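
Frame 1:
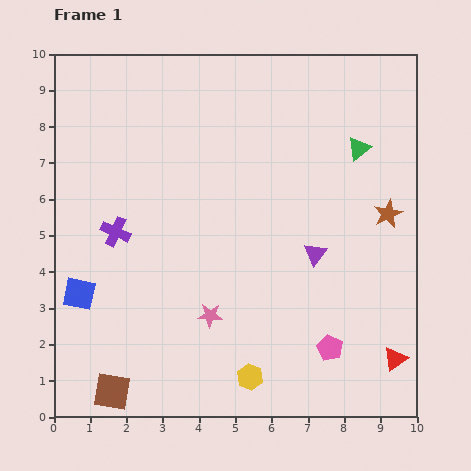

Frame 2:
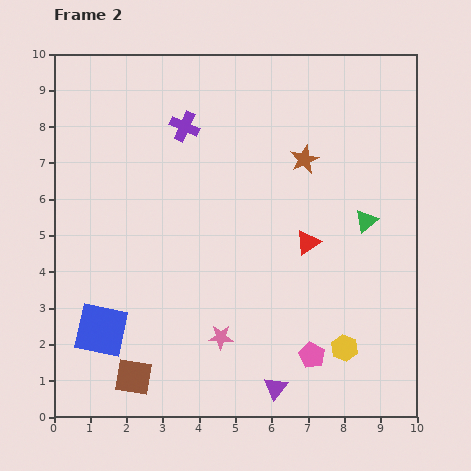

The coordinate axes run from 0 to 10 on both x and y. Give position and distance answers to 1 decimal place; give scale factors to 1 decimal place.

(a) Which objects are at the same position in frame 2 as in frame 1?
none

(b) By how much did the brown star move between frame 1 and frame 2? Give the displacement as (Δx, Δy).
(-2.3, 1.5)

The brown star was at (9.2, 5.6) in frame 1 and (6.9, 7.1) in frame 2.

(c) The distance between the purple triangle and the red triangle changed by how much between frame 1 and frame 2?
+0.5

Distance in frame 1: 3.6. Distance in frame 2: 4.1.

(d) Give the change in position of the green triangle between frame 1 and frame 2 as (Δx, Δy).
(0.2, -2.0)

The green triangle was at (8.4, 7.4) in frame 1 and (8.6, 5.4) in frame 2.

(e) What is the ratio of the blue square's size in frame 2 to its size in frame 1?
1.6×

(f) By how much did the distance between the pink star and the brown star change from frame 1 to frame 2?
-0.2

Distance in frame 1: 5.6. Distance in frame 2: 5.4.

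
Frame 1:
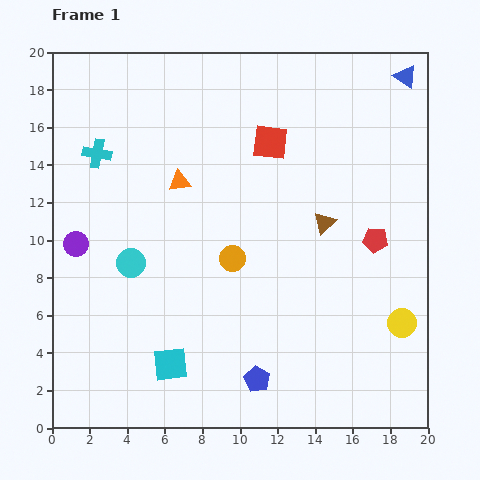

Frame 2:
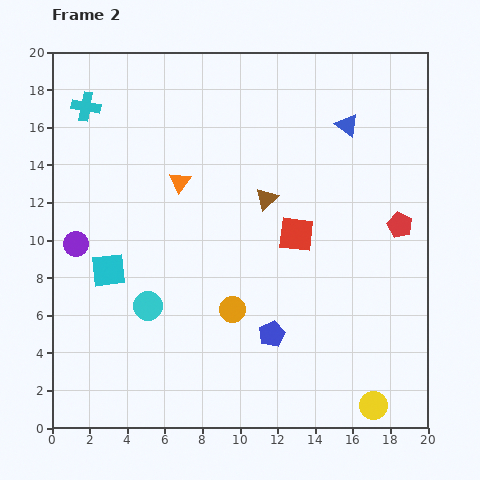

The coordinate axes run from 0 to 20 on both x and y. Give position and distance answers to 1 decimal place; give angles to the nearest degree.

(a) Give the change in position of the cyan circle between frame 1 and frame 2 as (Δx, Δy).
(0.9, -2.3)

The cyan circle was at (4.2, 8.8) in frame 1 and (5.1, 6.5) in frame 2.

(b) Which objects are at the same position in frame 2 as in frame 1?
the orange triangle, the purple circle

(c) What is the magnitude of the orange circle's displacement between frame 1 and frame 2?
2.7

The orange circle moved from (9.6, 9.0) to (9.6, 6.3), a distance of √(0.0² + 2.7²) ≈ 2.7.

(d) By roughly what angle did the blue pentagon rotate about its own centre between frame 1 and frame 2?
18° clockwise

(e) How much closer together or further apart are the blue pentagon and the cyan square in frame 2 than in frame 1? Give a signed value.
+4.6

Distance in frame 1: 4.7. Distance in frame 2: 9.3.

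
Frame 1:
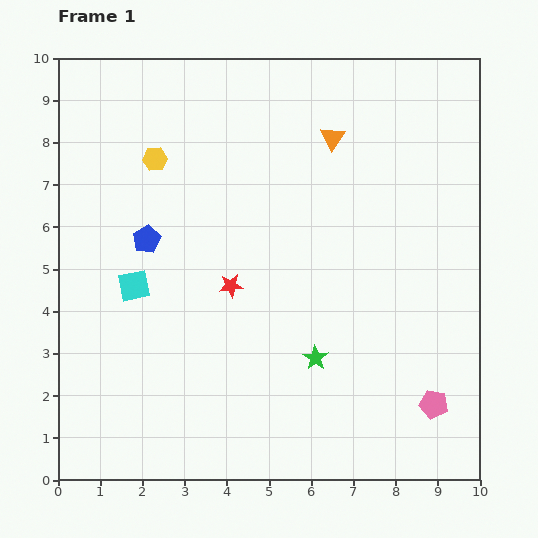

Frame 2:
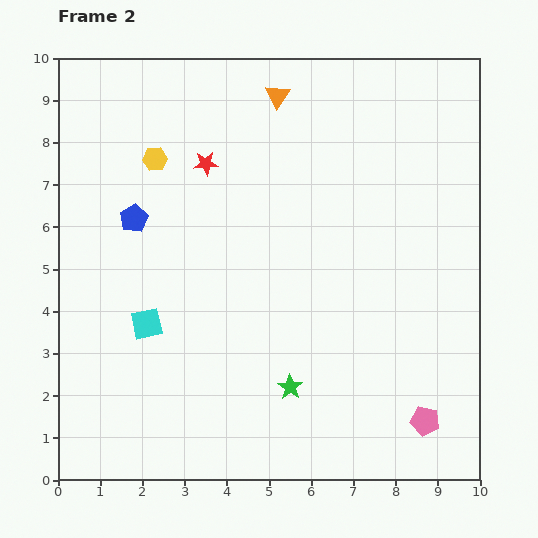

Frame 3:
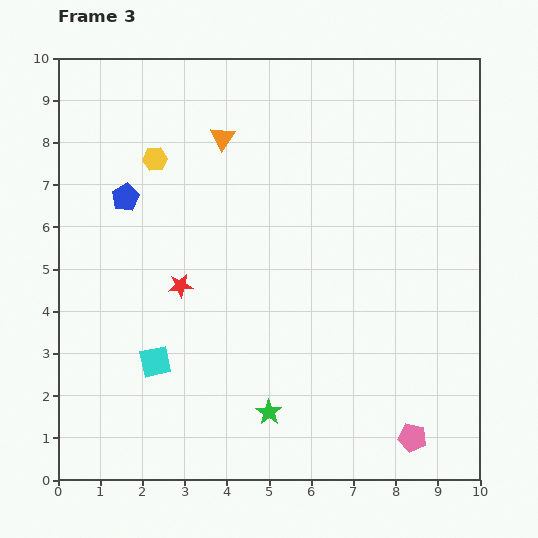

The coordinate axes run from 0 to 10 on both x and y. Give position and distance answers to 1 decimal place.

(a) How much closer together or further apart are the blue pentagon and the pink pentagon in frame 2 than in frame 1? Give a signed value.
+0.6

Distance in frame 1: 7.8. Distance in frame 2: 8.4.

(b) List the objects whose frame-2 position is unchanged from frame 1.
the yellow hexagon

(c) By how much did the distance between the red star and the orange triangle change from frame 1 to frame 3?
-0.6

Distance in frame 1: 4.2. Distance in frame 3: 3.6.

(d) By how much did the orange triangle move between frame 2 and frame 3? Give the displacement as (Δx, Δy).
(-1.3, -1.0)

The orange triangle was at (5.2, 9.1) in frame 2 and (3.9, 8.1) in frame 3.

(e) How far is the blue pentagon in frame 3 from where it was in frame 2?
0.5

The blue pentagon moved from (1.8, 6.2) to (1.6, 6.7), a distance of √(0.2² + 0.5²) ≈ 0.5.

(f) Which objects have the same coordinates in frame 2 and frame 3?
the yellow hexagon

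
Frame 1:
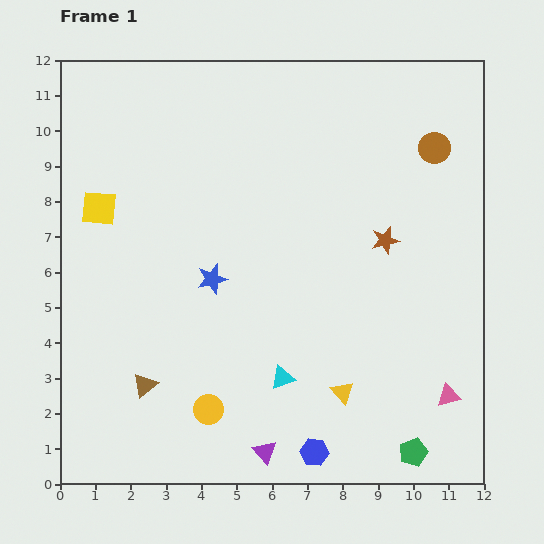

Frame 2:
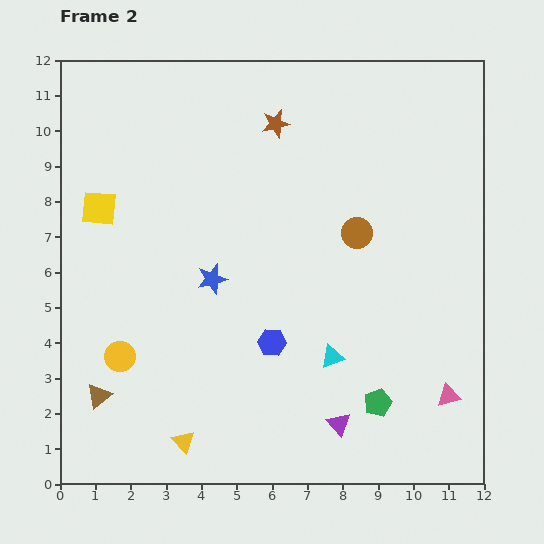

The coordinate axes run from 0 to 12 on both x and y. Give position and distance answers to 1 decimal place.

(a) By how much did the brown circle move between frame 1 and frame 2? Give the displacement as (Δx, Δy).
(-2.2, -2.4)

The brown circle was at (10.6, 9.5) in frame 1 and (8.4, 7.1) in frame 2.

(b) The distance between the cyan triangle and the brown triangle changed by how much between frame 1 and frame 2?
+2.8

Distance in frame 1: 3.9. Distance in frame 2: 6.7.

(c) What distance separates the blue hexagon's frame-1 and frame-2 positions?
3.3

The blue hexagon moved from (7.2, 0.9) to (6.0, 4.0), a distance of √(1.2² + 3.1²) ≈ 3.3.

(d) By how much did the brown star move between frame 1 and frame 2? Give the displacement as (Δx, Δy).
(-3.1, 3.3)

The brown star was at (9.2, 6.9) in frame 1 and (6.1, 10.2) in frame 2.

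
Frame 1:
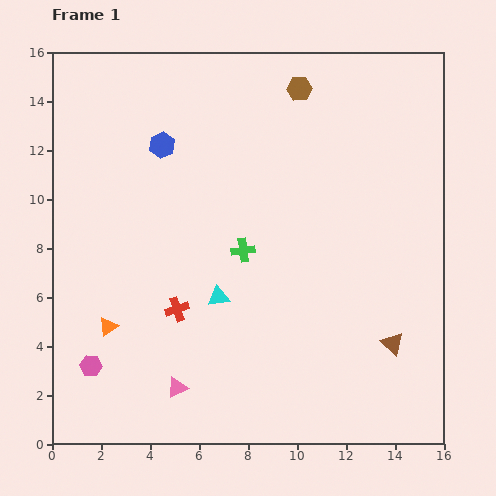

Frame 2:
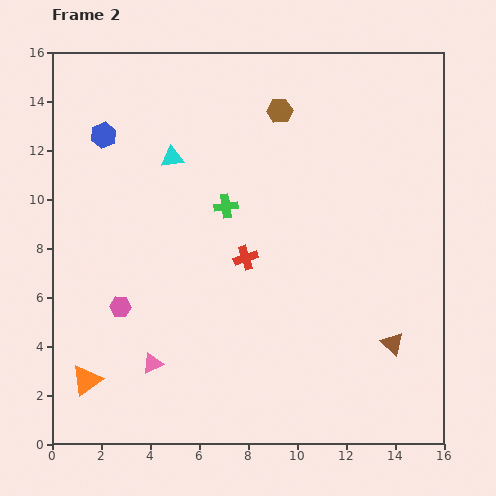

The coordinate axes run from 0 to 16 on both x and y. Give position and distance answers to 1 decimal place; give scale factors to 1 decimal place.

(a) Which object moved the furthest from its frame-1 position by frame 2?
the cyan triangle

(moved 6.0; next 3.5)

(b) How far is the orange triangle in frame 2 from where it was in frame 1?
2.4

The orange triangle moved from (2.3, 4.8) to (1.4, 2.6), a distance of √(0.9² + 2.2²) ≈ 2.4.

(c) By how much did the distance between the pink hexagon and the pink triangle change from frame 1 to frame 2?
-1.0

Distance in frame 1: 3.6. Distance in frame 2: 2.6.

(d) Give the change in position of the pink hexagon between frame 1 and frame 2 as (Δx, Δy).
(1.2, 2.4)

The pink hexagon was at (1.6, 3.2) in frame 1 and (2.8, 5.6) in frame 2.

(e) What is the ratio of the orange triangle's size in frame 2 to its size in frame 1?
1.6×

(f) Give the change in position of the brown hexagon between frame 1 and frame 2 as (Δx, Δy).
(-0.8, -0.9)

The brown hexagon was at (10.1, 14.5) in frame 1 and (9.3, 13.6) in frame 2.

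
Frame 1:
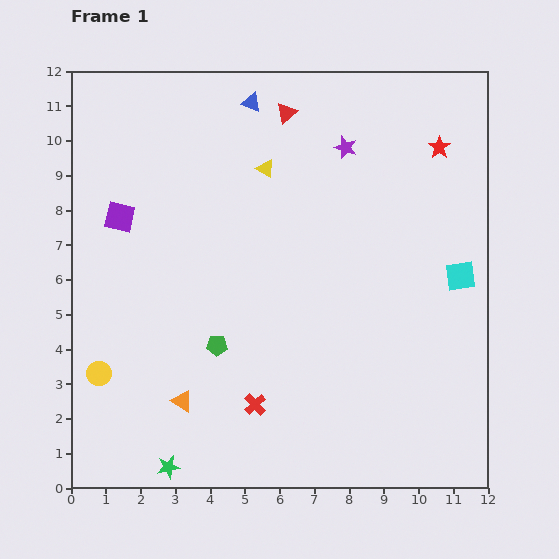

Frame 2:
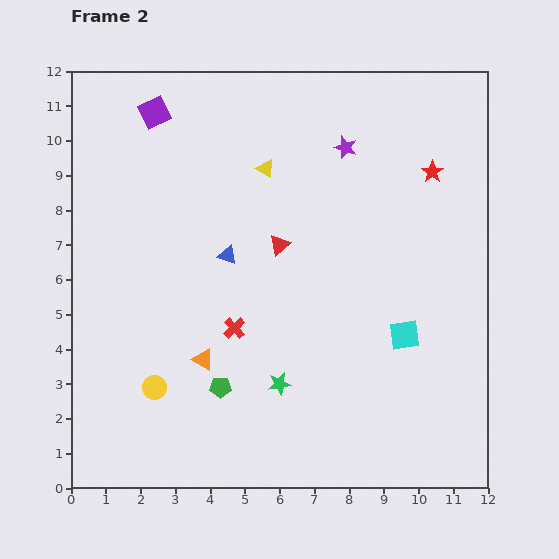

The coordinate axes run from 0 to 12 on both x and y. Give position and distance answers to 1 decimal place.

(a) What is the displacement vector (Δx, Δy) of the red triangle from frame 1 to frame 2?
(-0.2, -3.8)

The red triangle was at (6.2, 10.8) in frame 1 and (6.0, 7.0) in frame 2.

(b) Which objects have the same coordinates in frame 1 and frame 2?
the purple star, the yellow triangle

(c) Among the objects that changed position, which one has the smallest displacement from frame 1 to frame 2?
the red star

(moved 0.7)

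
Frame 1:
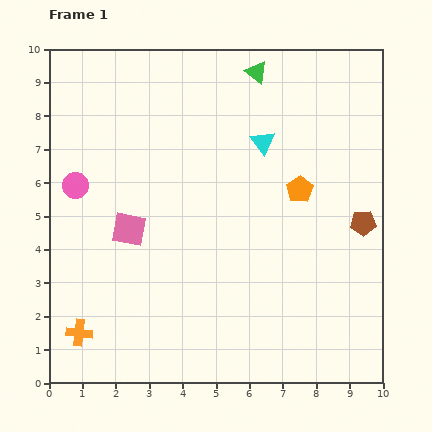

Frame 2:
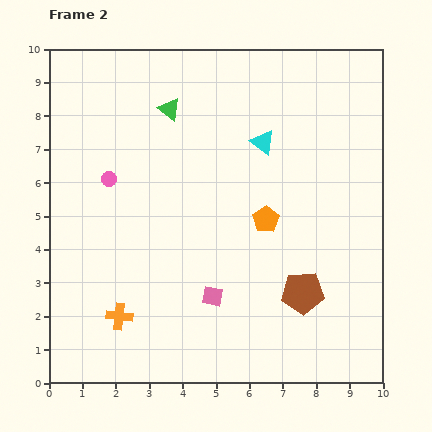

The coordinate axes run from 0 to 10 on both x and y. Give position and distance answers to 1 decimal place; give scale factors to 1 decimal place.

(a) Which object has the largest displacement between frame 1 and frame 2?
the pink square

(moved 3.2; next 2.8)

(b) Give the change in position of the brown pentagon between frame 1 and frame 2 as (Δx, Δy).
(-1.8, -2.1)

The brown pentagon was at (9.4, 4.8) in frame 1 and (7.6, 2.7) in frame 2.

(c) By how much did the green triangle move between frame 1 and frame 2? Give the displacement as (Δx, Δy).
(-2.6, -1.1)

The green triangle was at (6.2, 9.3) in frame 1 and (3.6, 8.2) in frame 2.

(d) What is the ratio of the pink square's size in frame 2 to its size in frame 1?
0.6×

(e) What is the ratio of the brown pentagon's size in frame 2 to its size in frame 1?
1.7×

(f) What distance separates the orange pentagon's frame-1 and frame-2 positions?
1.3

The orange pentagon moved from (7.5, 5.8) to (6.5, 4.9), a distance of √(1.0² + 0.9²) ≈ 1.3.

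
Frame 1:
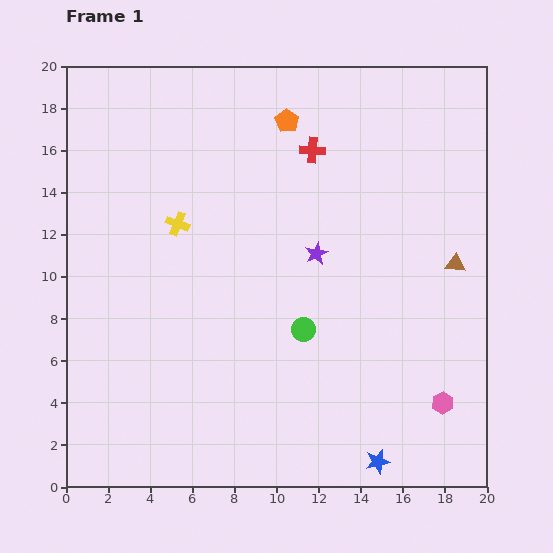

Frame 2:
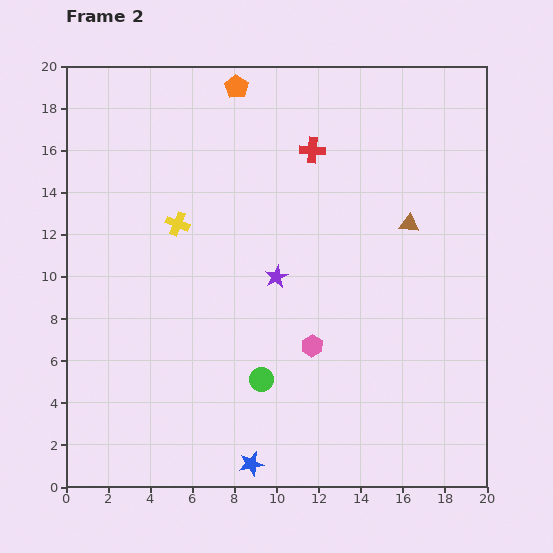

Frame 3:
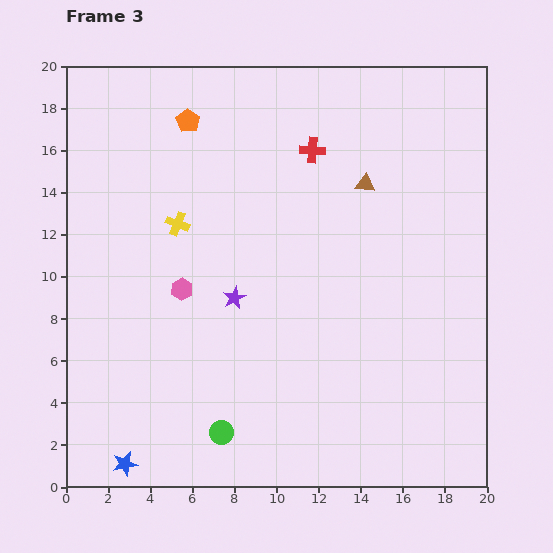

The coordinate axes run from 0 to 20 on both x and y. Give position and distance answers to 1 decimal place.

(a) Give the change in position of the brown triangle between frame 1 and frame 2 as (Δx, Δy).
(-2.2, 1.9)

The brown triangle was at (18.5, 10.6) in frame 1 and (16.3, 12.5) in frame 2.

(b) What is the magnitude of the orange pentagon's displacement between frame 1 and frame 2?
2.9

The orange pentagon moved from (10.5, 17.4) to (8.1, 19.0), a distance of √(2.4² + 1.6²) ≈ 2.9.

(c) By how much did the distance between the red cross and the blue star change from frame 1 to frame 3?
+2.3

Distance in frame 1: 15.1. Distance in frame 3: 17.4.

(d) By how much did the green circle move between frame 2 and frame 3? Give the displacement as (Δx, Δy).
(-1.9, -2.5)

The green circle was at (9.3, 5.1) in frame 2 and (7.4, 2.6) in frame 3.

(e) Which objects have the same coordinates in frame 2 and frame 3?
the yellow cross, the red cross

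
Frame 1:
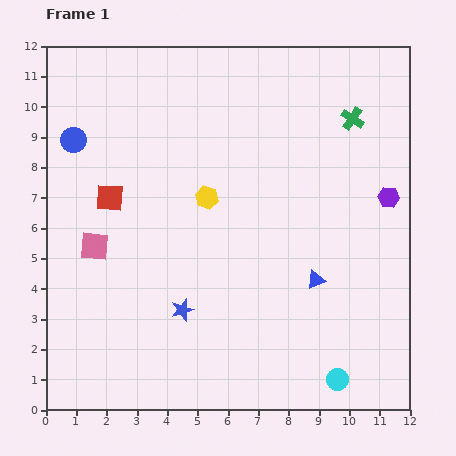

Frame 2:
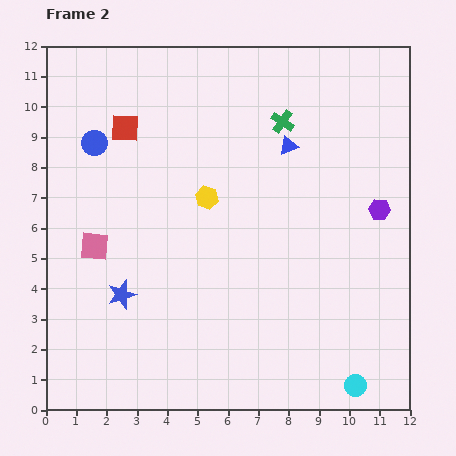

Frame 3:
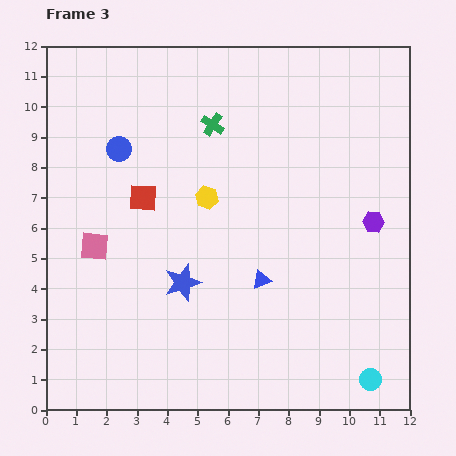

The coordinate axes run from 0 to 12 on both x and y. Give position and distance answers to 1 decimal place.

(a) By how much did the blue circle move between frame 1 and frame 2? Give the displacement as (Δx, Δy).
(0.7, -0.1)

The blue circle was at (0.9, 8.9) in frame 1 and (1.6, 8.8) in frame 2.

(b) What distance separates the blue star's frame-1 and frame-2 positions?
2.1

The blue star moved from (4.5, 3.3) to (2.5, 3.8), a distance of √(2.0² + 0.5²) ≈ 2.1.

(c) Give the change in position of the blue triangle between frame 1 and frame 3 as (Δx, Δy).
(-1.8, 0.0)

The blue triangle was at (8.9, 4.3) in frame 1 and (7.1, 4.3) in frame 3.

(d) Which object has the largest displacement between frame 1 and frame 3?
the green cross

(moved 4.6; next 1.8)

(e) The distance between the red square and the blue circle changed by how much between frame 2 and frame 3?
+0.7

Distance in frame 2: 1.1. Distance in frame 3: 1.8.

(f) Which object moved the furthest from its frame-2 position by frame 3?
the blue triangle

(moved 4.5; next 2.4)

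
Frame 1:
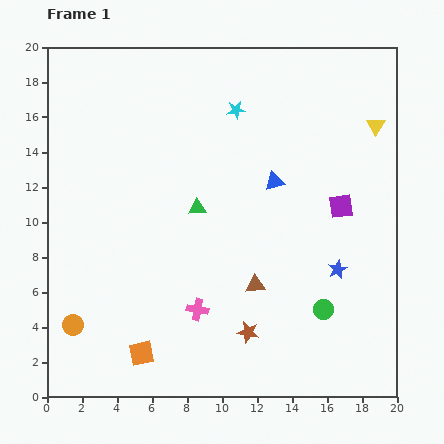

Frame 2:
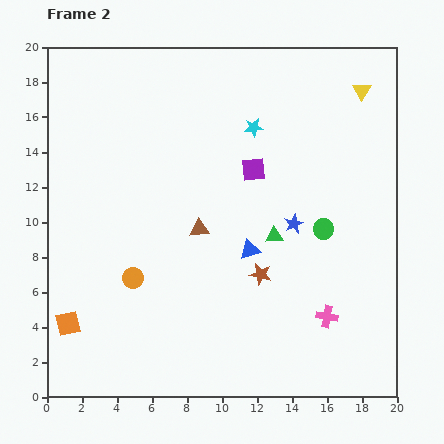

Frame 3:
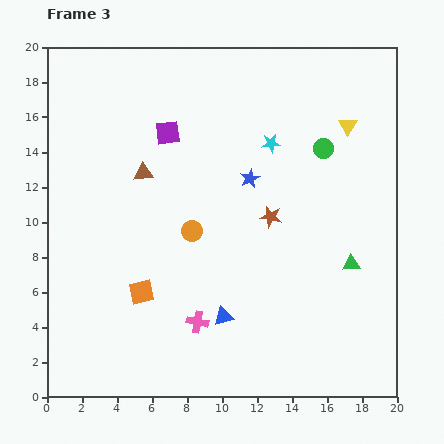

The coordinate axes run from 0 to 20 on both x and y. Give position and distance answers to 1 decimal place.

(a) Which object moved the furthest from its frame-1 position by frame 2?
the pink cross

(moved 7.4; next 5.4)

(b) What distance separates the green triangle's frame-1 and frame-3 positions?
9.4

The green triangle moved from (8.6, 10.8) to (17.4, 7.6), a distance of √(8.8² + 3.2²) ≈ 9.4.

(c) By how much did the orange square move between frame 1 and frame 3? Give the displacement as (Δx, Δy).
(0.0, 3.5)

The orange square was at (5.4, 2.5) in frame 1 and (5.4, 6.0) in frame 3.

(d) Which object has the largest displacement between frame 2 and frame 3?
the pink cross

(moved 7.4; next 5.3)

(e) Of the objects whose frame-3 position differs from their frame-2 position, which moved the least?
the cyan star

(moved 1.3)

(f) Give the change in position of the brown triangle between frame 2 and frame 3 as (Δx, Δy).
(-3.2, 3.2)

The brown triangle was at (8.7, 9.6) in frame 2 and (5.5, 12.8) in frame 3.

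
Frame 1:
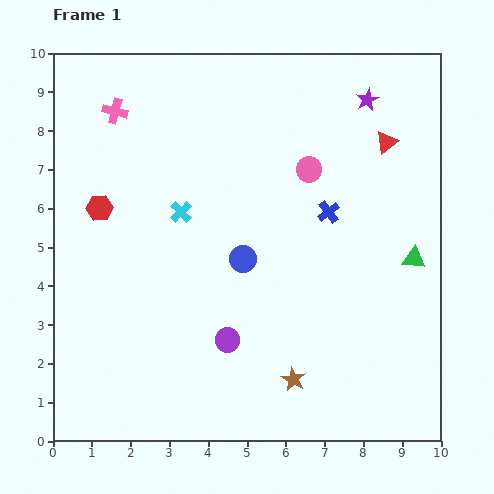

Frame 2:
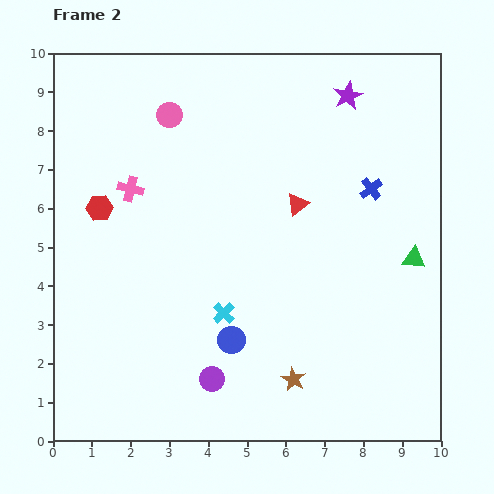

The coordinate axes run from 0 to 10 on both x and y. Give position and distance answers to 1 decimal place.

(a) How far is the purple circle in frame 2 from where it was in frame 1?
1.1

The purple circle moved from (4.5, 2.6) to (4.1, 1.6), a distance of √(0.4² + 1.0²) ≈ 1.1.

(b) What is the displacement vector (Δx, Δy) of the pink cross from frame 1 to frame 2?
(0.4, -2.0)

The pink cross was at (1.6, 8.5) in frame 1 and (2.0, 6.5) in frame 2.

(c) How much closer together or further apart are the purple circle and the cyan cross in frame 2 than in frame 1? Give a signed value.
-1.8

Distance in frame 1: 3.5. Distance in frame 2: 1.7.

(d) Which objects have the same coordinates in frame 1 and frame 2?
the green triangle, the red hexagon, the brown star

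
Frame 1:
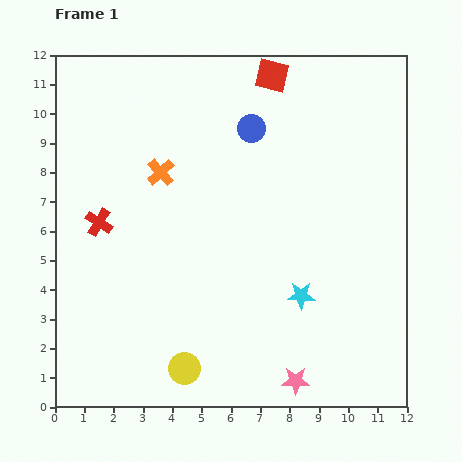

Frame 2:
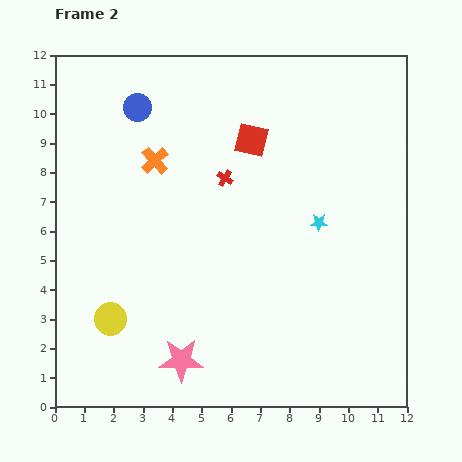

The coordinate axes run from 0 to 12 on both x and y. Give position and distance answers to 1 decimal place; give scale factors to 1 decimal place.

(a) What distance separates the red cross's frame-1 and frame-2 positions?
4.6

The red cross moved from (1.5, 6.3) to (5.8, 7.8), a distance of √(4.3² + 1.5²) ≈ 4.6.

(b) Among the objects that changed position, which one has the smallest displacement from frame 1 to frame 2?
the orange cross

(moved 0.4)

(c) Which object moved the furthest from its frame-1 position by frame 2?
the red cross

(moved 4.6; next 4.0)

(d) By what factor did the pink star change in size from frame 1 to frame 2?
1.6×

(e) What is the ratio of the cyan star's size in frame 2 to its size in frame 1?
0.6×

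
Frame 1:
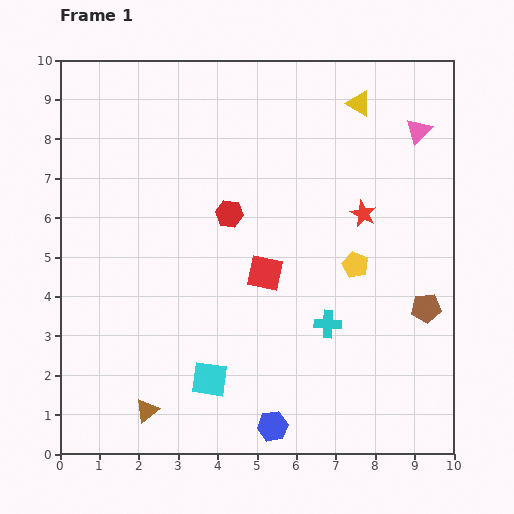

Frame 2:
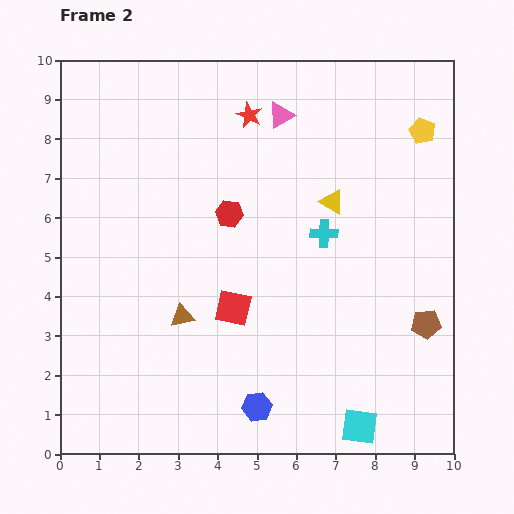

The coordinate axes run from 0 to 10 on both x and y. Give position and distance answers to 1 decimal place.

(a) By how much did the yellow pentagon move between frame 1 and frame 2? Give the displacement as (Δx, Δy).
(1.7, 3.4)

The yellow pentagon was at (7.5, 4.8) in frame 1 and (9.2, 8.2) in frame 2.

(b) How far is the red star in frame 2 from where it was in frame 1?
3.8

The red star moved from (7.7, 6.1) to (4.8, 8.6), a distance of √(2.9² + 2.5²) ≈ 3.8.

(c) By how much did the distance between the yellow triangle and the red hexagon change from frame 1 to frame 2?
-1.7

Distance in frame 1: 4.3. Distance in frame 2: 2.6.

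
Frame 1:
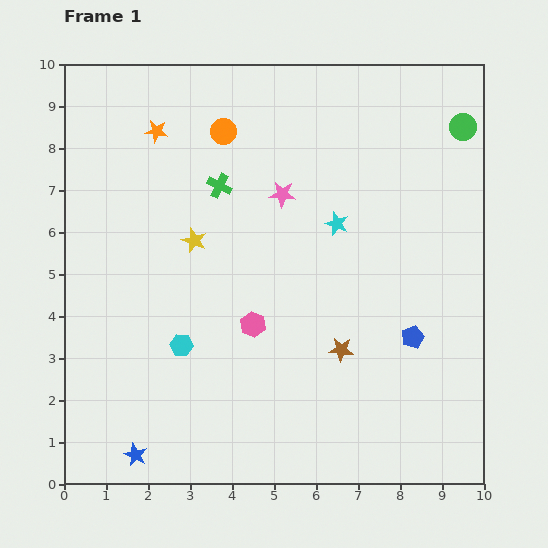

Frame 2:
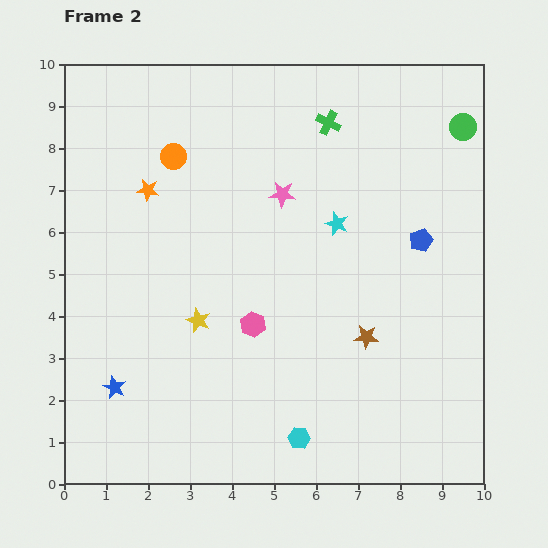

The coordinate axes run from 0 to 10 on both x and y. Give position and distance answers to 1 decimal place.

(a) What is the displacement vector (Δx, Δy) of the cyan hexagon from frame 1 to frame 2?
(2.8, -2.2)

The cyan hexagon was at (2.8, 3.3) in frame 1 and (5.6, 1.1) in frame 2.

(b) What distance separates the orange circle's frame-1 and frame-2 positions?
1.3

The orange circle moved from (3.8, 8.4) to (2.6, 7.8), a distance of √(1.2² + 0.6²) ≈ 1.3.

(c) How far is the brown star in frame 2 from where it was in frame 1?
0.7

The brown star moved from (6.6, 3.2) to (7.2, 3.5), a distance of √(0.6² + 0.3²) ≈ 0.7.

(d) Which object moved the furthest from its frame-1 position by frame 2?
the cyan hexagon

(moved 3.6; next 3.0)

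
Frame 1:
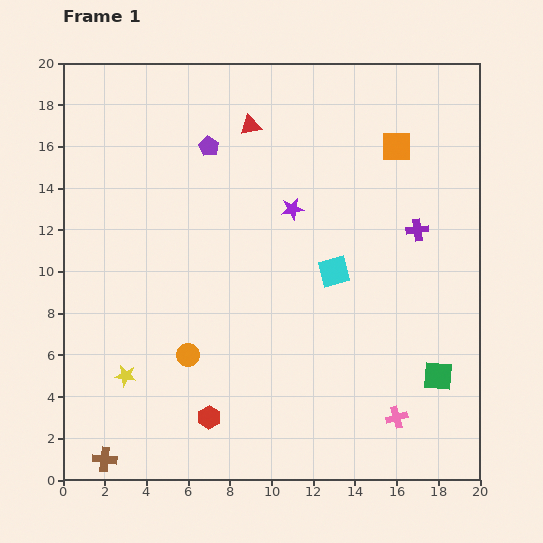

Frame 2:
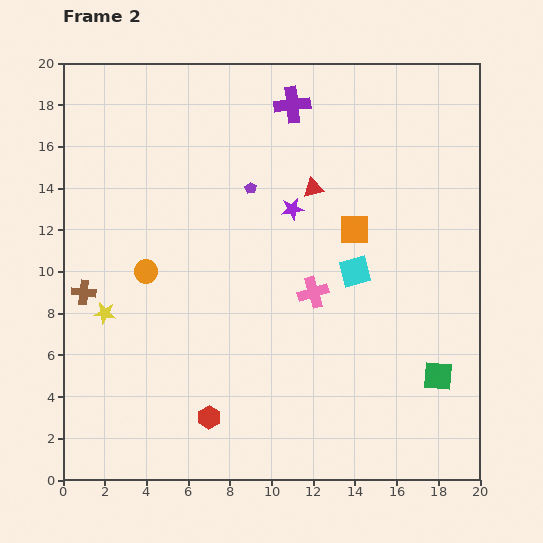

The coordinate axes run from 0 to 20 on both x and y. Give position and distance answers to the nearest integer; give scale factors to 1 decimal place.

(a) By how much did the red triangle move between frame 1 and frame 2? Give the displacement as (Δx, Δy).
(3, -3)

The red triangle was at (9, 17) in frame 1 and (12, 14) in frame 2.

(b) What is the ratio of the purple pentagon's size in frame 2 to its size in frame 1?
0.6×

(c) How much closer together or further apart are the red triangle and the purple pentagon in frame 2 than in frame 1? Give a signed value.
+1

Distance in frame 1: 2. Distance in frame 2: 3.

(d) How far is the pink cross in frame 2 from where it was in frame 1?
7

The pink cross moved from (16, 3) to (12, 9), a distance of √(4² + 6²) ≈ 7.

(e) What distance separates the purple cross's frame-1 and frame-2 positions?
8

The purple cross moved from (17, 12) to (11, 18), a distance of √(6² + 6²) ≈ 8.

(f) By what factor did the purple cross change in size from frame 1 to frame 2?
1.6×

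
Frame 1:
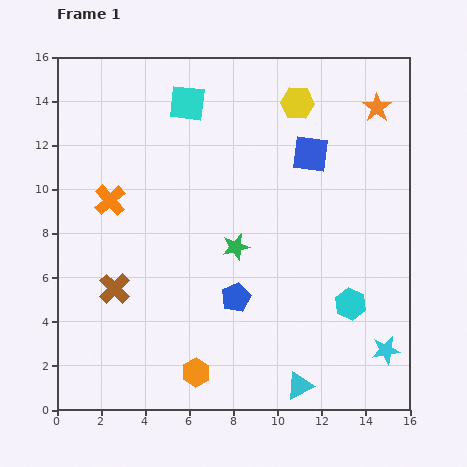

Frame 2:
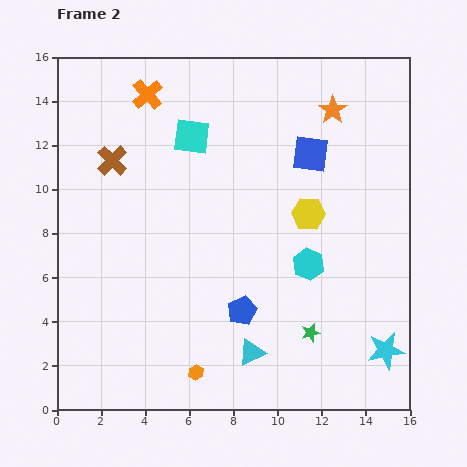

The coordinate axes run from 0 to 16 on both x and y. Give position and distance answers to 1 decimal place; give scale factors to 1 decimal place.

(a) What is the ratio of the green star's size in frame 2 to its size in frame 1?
0.7×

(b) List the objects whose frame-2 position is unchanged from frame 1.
the orange hexagon, the blue square, the cyan star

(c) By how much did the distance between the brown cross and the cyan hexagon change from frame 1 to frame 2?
-0.6

Distance in frame 1: 10.7. Distance in frame 2: 10.1.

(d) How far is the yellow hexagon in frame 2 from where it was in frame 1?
5.0

The yellow hexagon moved from (10.9, 13.9) to (11.4, 8.9), a distance of √(0.5² + 5.0²) ≈ 5.0.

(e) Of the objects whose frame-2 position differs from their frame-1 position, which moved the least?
the blue pentagon

(moved 0.7)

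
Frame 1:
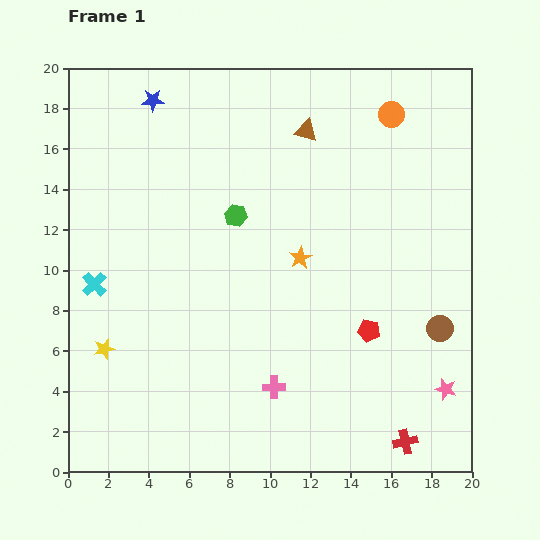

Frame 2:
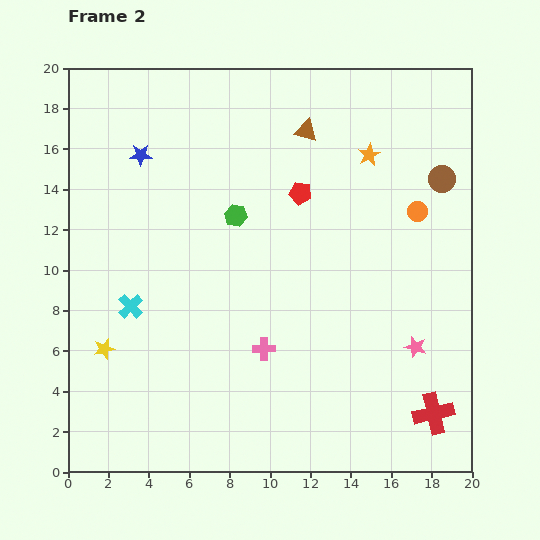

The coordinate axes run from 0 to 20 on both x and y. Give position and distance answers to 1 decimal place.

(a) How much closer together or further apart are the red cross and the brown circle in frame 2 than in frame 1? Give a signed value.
+5.7

Distance in frame 1: 5.9. Distance in frame 2: 11.6.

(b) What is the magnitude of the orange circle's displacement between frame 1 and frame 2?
5.0

The orange circle moved from (16.0, 17.7) to (17.3, 12.9), a distance of √(1.3² + 4.8²) ≈ 5.0.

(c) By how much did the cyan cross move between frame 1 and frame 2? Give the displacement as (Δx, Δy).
(1.8, -1.1)

The cyan cross was at (1.3, 9.3) in frame 1 and (3.1, 8.2) in frame 2.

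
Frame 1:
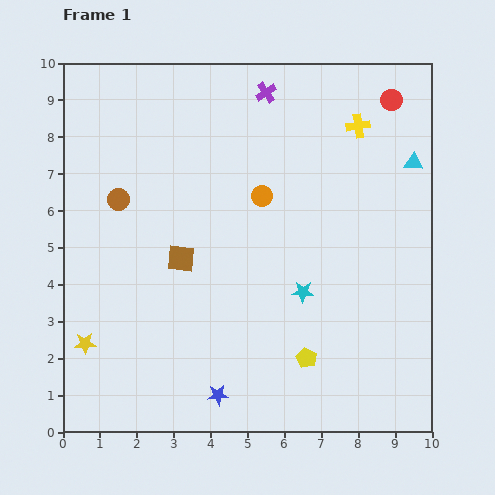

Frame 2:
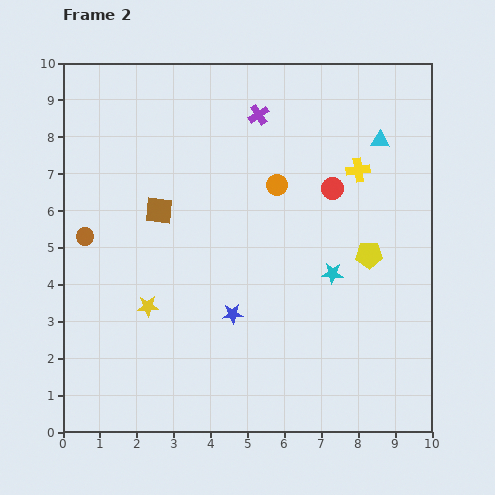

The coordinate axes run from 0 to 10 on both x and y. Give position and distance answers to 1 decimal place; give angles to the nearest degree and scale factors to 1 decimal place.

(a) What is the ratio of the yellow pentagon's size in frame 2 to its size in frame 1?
1.3×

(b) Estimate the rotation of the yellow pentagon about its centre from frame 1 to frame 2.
30° counter-clockwise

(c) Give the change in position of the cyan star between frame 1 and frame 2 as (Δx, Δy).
(0.8, 0.5)

The cyan star was at (6.5, 3.8) in frame 1 and (7.3, 4.3) in frame 2.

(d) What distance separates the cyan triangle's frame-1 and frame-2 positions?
1.1

The cyan triangle moved from (9.5, 7.3) to (8.6, 7.9), a distance of √(0.9² + 0.6²) ≈ 1.1.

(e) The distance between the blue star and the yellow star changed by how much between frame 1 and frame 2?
-1.6

Distance in frame 1: 3.9. Distance in frame 2: 2.3.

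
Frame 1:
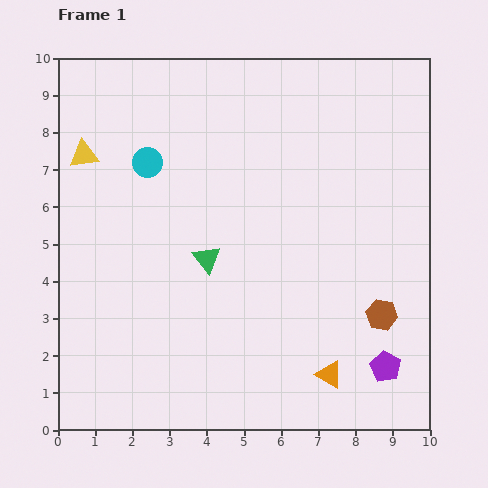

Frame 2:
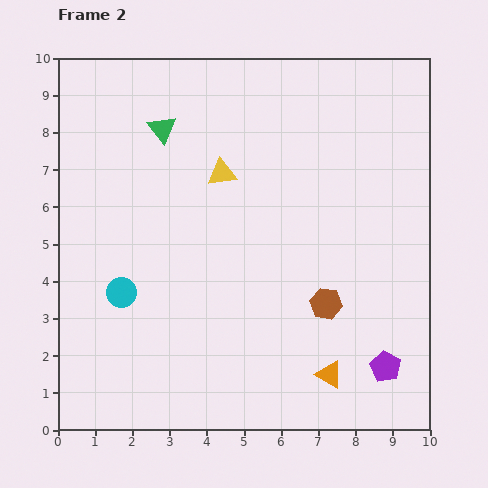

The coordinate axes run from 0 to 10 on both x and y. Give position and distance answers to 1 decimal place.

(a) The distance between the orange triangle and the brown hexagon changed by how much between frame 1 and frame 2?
-0.2

Distance in frame 1: 2.1. Distance in frame 2: 1.9.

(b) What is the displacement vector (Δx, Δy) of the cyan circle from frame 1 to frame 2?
(-0.7, -3.5)

The cyan circle was at (2.4, 7.2) in frame 1 and (1.7, 3.7) in frame 2.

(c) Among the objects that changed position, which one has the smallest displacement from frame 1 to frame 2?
the brown hexagon

(moved 1.5)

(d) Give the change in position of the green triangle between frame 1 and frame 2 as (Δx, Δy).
(-1.2, 3.5)

The green triangle was at (4.0, 4.6) in frame 1 and (2.8, 8.1) in frame 2.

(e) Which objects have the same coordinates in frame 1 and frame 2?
the purple pentagon, the orange triangle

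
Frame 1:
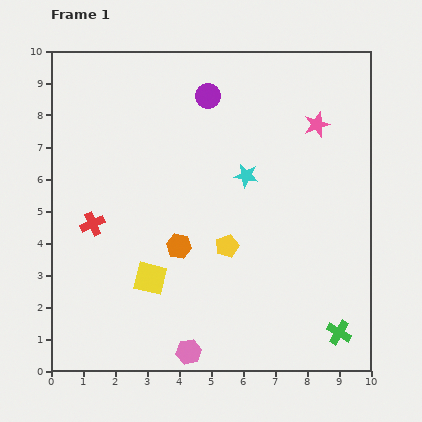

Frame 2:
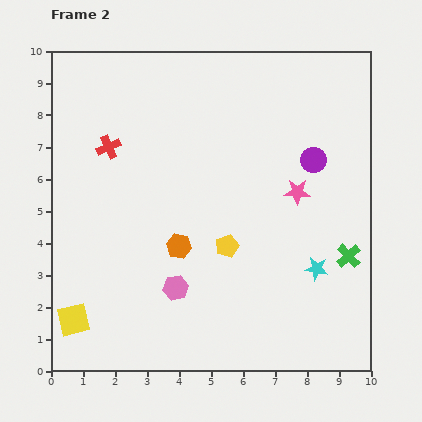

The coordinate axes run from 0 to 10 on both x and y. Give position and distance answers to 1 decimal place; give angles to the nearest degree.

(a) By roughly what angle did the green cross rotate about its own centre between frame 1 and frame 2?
17° clockwise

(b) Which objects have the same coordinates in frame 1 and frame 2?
the orange hexagon, the yellow pentagon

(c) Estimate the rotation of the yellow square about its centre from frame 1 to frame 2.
26° counter-clockwise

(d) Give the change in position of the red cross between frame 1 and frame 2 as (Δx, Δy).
(0.5, 2.4)

The red cross was at (1.3, 4.6) in frame 1 and (1.8, 7.0) in frame 2.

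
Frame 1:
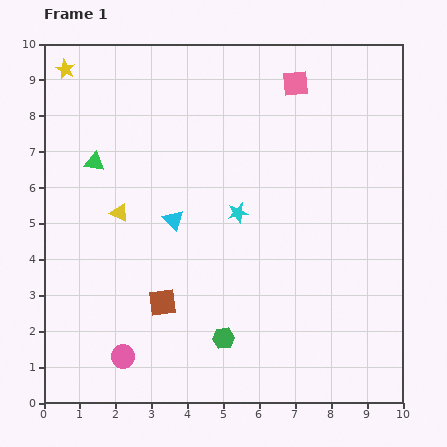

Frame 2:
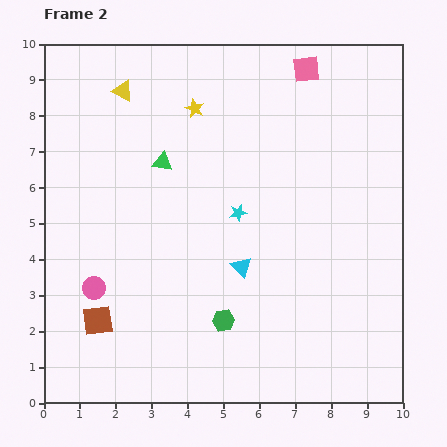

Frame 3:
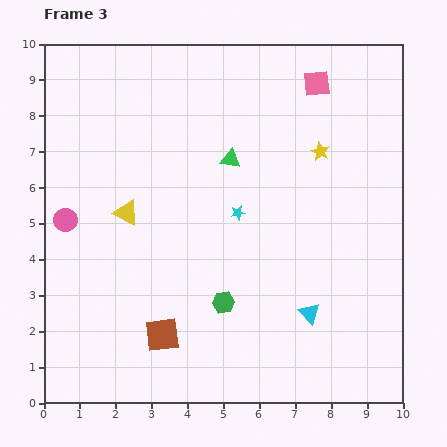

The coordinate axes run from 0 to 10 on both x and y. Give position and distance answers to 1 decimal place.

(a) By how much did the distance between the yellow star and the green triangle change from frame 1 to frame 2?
-1.0

Distance in frame 1: 2.7. Distance in frame 2: 1.7.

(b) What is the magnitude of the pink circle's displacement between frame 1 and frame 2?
2.1

The pink circle moved from (2.2, 1.3) to (1.4, 3.2), a distance of √(0.8² + 1.9²) ≈ 2.1.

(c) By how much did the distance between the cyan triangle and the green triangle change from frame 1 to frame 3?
+2.1

Distance in frame 1: 2.7. Distance in frame 3: 4.8.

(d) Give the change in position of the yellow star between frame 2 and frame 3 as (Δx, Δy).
(3.5, -1.2)

The yellow star was at (4.2, 8.2) in frame 2 and (7.7, 7.0) in frame 3.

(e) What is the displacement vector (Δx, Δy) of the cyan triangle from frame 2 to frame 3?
(1.9, -1.3)

The cyan triangle was at (5.5, 3.8) in frame 2 and (7.4, 2.5) in frame 3.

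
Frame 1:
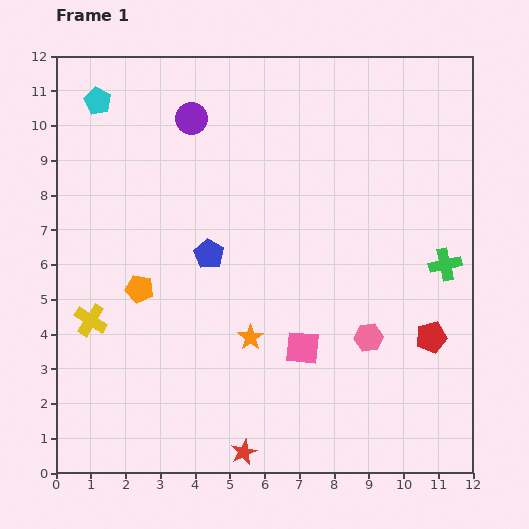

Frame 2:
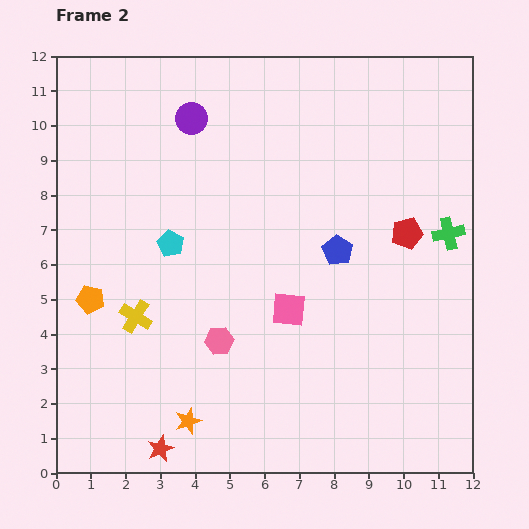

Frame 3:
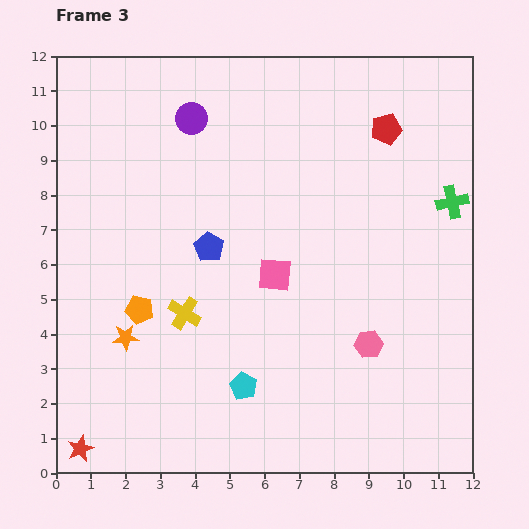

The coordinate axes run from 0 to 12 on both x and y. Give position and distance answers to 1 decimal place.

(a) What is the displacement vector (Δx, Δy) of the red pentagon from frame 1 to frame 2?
(-0.7, 3.0)

The red pentagon was at (10.8, 3.9) in frame 1 and (10.1, 6.9) in frame 2.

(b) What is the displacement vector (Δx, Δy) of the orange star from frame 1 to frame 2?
(-1.8, -2.4)

The orange star was at (5.6, 3.9) in frame 1 and (3.8, 1.5) in frame 2.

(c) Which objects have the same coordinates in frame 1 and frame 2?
the purple circle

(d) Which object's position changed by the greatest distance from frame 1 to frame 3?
the cyan pentagon

(moved 9.2; next 6.1)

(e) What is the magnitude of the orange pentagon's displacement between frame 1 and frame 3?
0.6

The orange pentagon moved from (2.4, 5.3) to (2.4, 4.7), a distance of √(0.0² + 0.6²) ≈ 0.6.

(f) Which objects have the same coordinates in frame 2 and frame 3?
the purple circle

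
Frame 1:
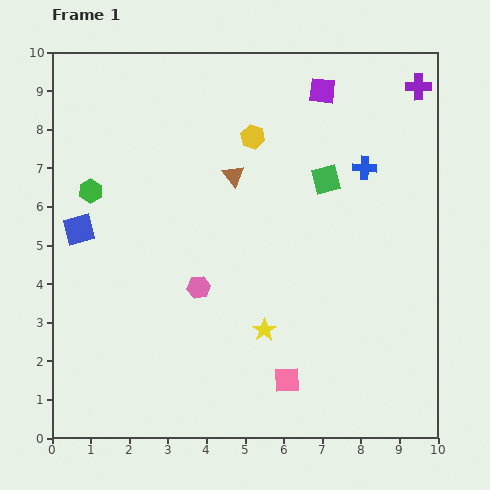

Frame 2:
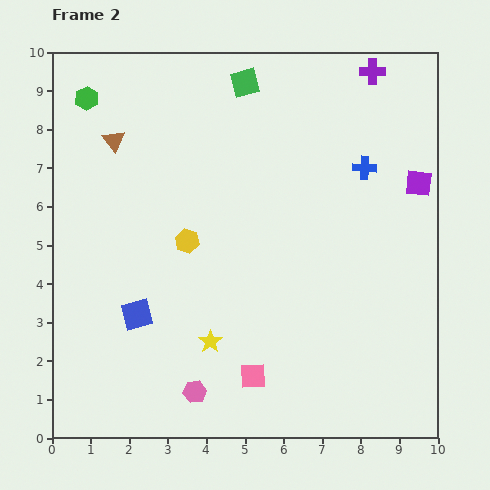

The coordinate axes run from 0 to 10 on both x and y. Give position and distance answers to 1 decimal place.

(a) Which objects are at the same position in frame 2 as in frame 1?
the blue cross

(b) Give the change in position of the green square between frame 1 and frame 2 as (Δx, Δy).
(-2.1, 2.5)

The green square was at (7.1, 6.7) in frame 1 and (5.0, 9.2) in frame 2.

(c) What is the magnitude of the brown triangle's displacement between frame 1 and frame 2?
3.2

The brown triangle moved from (4.7, 6.8) to (1.6, 7.7), a distance of √(3.1² + 0.9²) ≈ 3.2.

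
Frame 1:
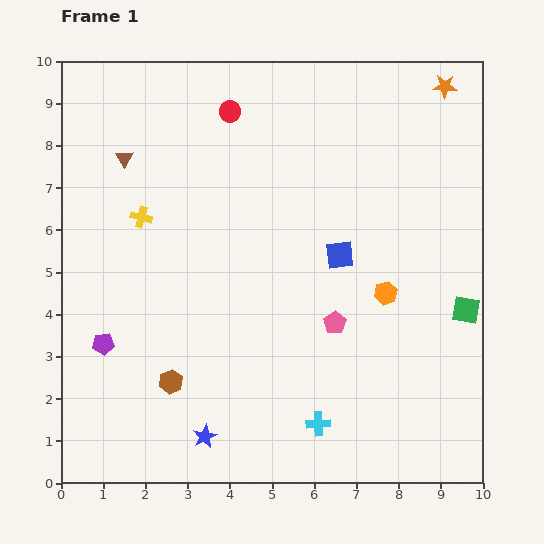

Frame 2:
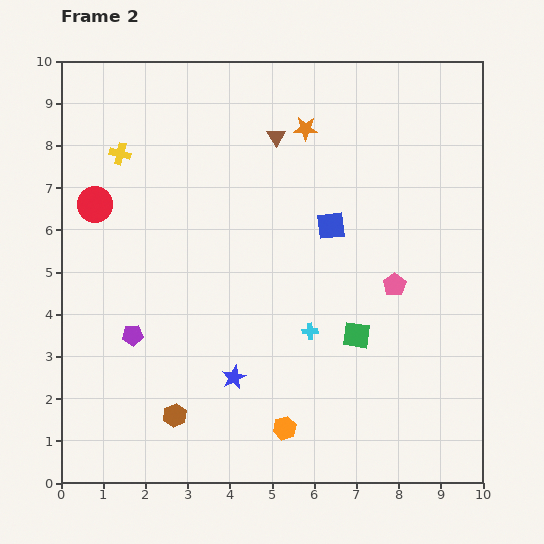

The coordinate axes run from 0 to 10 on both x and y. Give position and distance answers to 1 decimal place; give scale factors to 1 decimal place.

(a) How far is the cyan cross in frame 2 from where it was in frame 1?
2.2

The cyan cross moved from (6.1, 1.4) to (5.9, 3.6), a distance of √(0.2² + 2.2²) ≈ 2.2.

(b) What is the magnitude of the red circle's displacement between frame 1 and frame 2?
3.9

The red circle moved from (4.0, 8.8) to (0.8, 6.6), a distance of √(3.2² + 2.2²) ≈ 3.9.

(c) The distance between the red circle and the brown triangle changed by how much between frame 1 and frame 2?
+1.9

Distance in frame 1: 2.7. Distance in frame 2: 4.6.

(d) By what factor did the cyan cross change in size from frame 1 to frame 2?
0.7×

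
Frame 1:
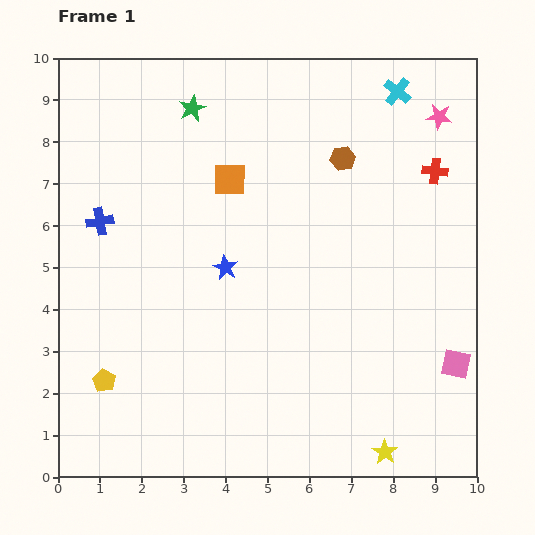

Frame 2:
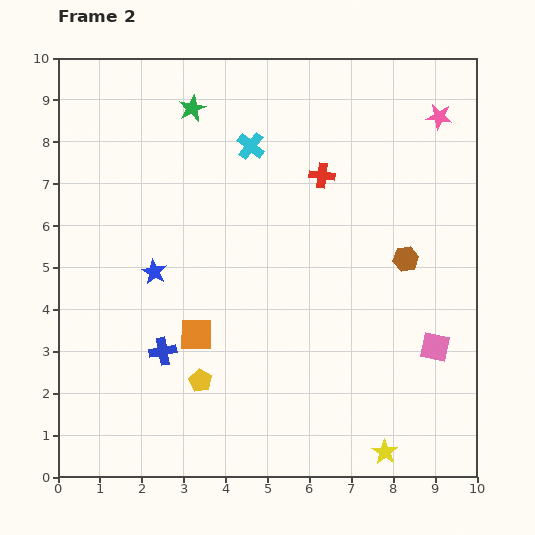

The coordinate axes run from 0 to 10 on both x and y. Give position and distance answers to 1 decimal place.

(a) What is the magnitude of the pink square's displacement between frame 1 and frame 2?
0.6

The pink square moved from (9.5, 2.7) to (9.0, 3.1), a distance of √(0.5² + 0.4²) ≈ 0.6.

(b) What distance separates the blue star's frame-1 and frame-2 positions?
1.7

The blue star moved from (4.0, 5.0) to (2.3, 4.9), a distance of √(1.7² + 0.1²) ≈ 1.7.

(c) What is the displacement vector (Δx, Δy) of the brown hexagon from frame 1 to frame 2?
(1.5, -2.4)

The brown hexagon was at (6.8, 7.6) in frame 1 and (8.3, 5.2) in frame 2.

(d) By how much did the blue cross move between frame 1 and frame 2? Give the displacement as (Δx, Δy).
(1.5, -3.1)

The blue cross was at (1.0, 6.1) in frame 1 and (2.5, 3.0) in frame 2.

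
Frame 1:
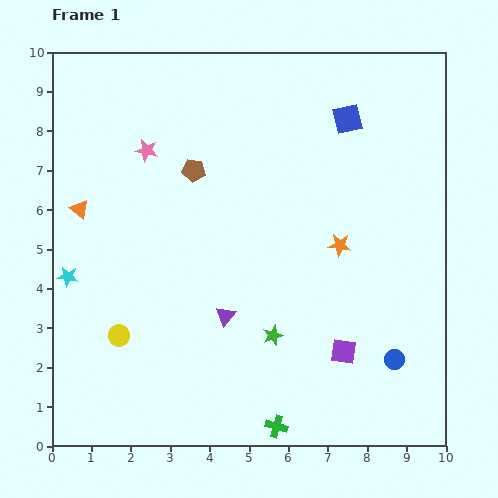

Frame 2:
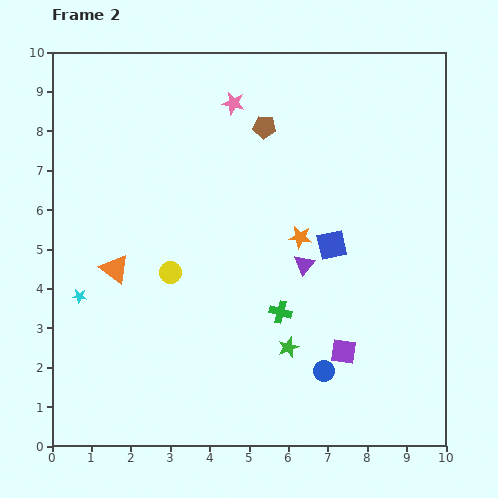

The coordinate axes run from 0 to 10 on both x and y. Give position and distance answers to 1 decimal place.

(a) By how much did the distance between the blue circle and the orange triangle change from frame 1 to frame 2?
-3.0

Distance in frame 1: 8.9. Distance in frame 2: 5.9.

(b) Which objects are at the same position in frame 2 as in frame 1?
the purple square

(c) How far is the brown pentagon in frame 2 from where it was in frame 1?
2.1

The brown pentagon moved from (3.6, 7.0) to (5.4, 8.1), a distance of √(1.8² + 1.1²) ≈ 2.1.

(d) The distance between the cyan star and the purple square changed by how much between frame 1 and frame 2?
-0.5

Distance in frame 1: 7.3. Distance in frame 2: 6.8.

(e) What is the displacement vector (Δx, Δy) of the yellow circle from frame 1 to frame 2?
(1.3, 1.6)

The yellow circle was at (1.7, 2.8) in frame 1 and (3.0, 4.4) in frame 2.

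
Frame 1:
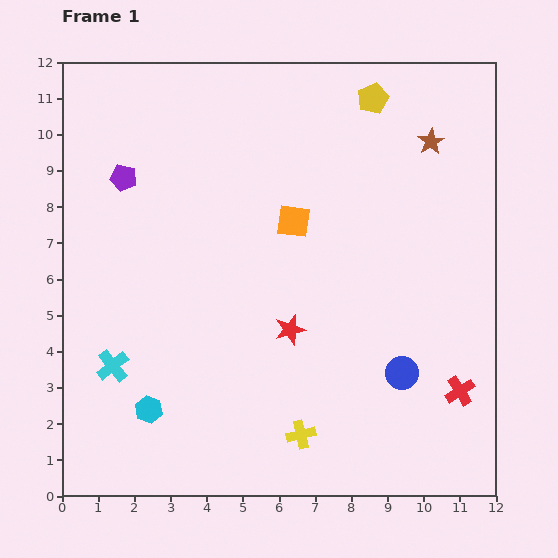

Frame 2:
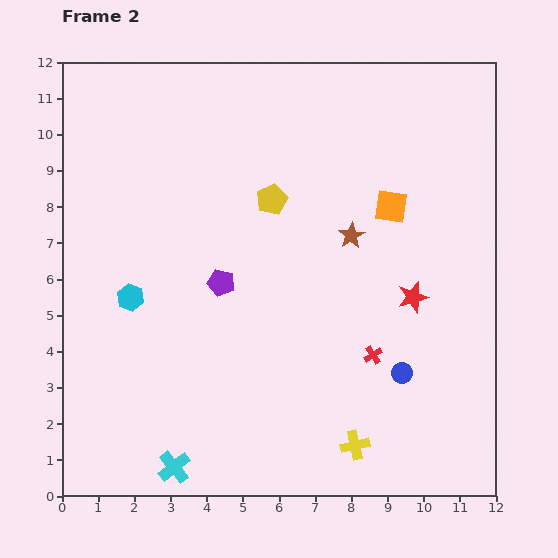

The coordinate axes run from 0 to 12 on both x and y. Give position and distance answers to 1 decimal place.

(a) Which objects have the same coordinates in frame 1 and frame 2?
the blue circle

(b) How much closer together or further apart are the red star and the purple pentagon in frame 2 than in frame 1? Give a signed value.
-0.9

Distance in frame 1: 6.2. Distance in frame 2: 5.3.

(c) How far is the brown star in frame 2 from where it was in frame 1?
3.4

The brown star moved from (10.2, 9.8) to (8.0, 7.2), a distance of √(2.2² + 2.6²) ≈ 3.4.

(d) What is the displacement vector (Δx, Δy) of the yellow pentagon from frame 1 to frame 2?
(-2.8, -2.8)

The yellow pentagon was at (8.6, 11.0) in frame 1 and (5.8, 8.2) in frame 2.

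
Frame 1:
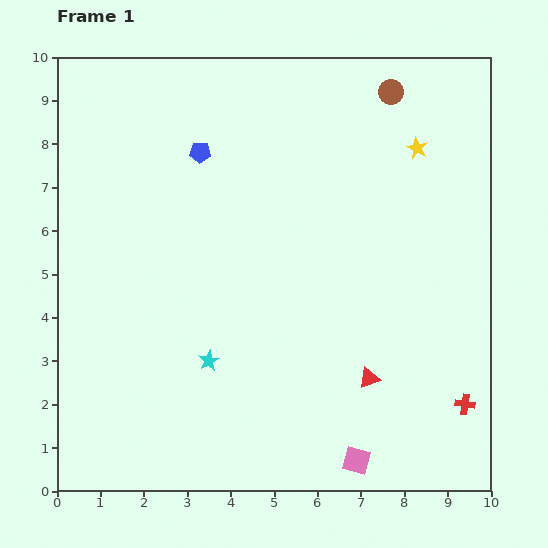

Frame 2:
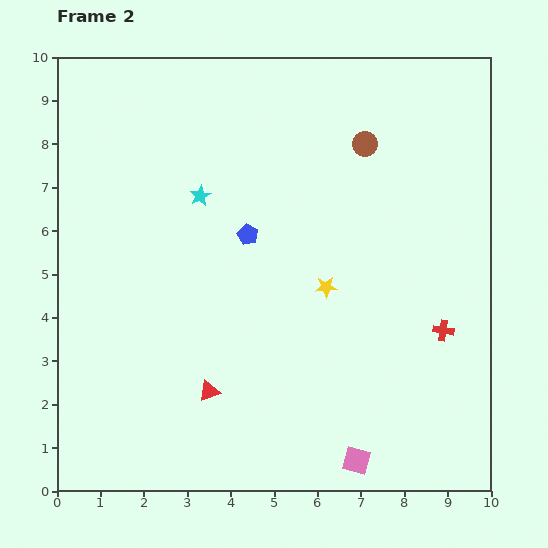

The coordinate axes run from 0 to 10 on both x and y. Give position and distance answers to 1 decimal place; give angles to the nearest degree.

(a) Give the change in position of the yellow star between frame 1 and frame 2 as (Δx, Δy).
(-2.1, -3.2)

The yellow star was at (8.3, 7.9) in frame 1 and (6.2, 4.7) in frame 2.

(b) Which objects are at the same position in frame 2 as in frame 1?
the pink square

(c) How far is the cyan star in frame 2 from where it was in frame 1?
3.8

The cyan star moved from (3.5, 3.0) to (3.3, 6.8), a distance of √(0.2² + 3.8²) ≈ 3.8.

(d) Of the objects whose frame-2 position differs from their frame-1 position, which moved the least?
the brown circle

(moved 1.3)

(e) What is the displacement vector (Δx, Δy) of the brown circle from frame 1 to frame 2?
(-0.6, -1.2)

The brown circle was at (7.7, 9.2) in frame 1 and (7.1, 8.0) in frame 2.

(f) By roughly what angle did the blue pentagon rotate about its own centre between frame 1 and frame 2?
24° clockwise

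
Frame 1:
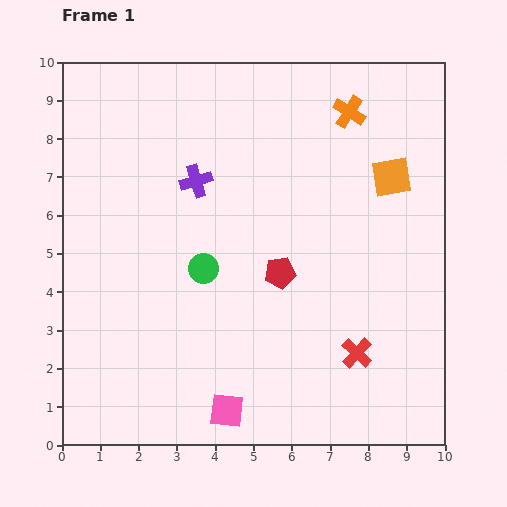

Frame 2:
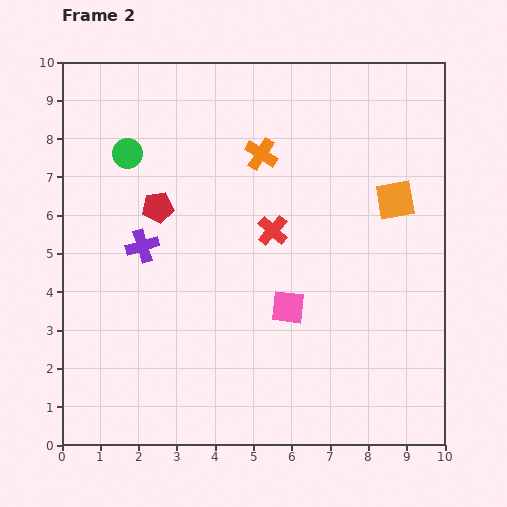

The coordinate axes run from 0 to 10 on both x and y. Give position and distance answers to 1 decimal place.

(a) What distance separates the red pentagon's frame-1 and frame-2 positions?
3.6

The red pentagon moved from (5.7, 4.5) to (2.5, 6.2), a distance of √(3.2² + 1.7²) ≈ 3.6.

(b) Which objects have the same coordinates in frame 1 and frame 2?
none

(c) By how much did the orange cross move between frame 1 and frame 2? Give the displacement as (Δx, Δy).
(-2.3, -1.1)

The orange cross was at (7.5, 8.7) in frame 1 and (5.2, 7.6) in frame 2.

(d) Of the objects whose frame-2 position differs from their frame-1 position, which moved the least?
the orange square

(moved 0.6)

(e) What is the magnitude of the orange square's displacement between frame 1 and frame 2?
0.6

The orange square moved from (8.6, 7.0) to (8.7, 6.4), a distance of √(0.1² + 0.6²) ≈ 0.6.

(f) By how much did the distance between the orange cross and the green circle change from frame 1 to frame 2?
-2.1

Distance in frame 1: 5.6. Distance in frame 2: 3.5.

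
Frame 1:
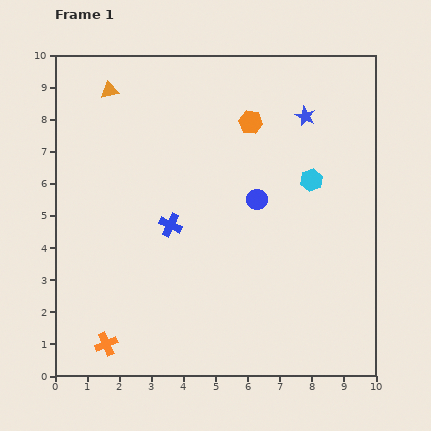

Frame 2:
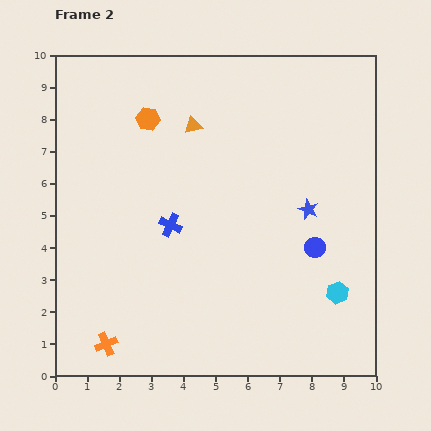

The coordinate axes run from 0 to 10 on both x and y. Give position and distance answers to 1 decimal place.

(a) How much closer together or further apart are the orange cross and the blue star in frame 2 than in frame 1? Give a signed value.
-1.8

Distance in frame 1: 9.4. Distance in frame 2: 7.6.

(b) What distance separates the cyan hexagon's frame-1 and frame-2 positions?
3.6

The cyan hexagon moved from (8.0, 6.1) to (8.8, 2.6), a distance of √(0.8² + 3.5²) ≈ 3.6.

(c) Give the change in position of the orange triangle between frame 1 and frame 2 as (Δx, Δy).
(2.6, -1.1)

The orange triangle was at (1.7, 8.9) in frame 1 and (4.3, 7.8) in frame 2.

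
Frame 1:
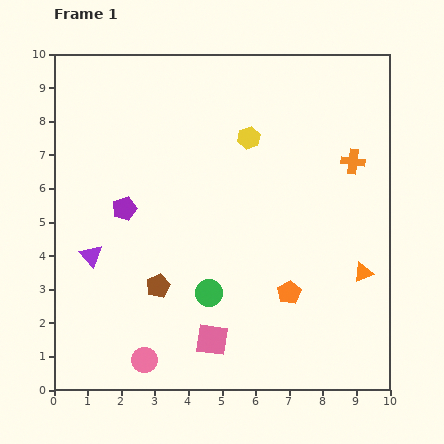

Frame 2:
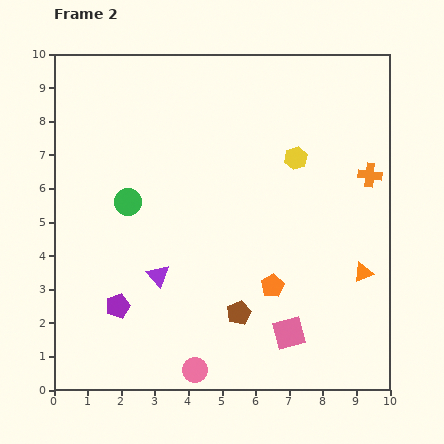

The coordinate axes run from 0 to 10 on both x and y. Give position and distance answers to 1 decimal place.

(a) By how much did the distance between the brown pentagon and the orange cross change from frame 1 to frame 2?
-1.2

Distance in frame 1: 6.9. Distance in frame 2: 5.7.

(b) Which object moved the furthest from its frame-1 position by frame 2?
the green circle

(moved 3.6; next 2.9)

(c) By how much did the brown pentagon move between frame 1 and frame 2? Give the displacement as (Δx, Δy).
(2.4, -0.8)

The brown pentagon was at (3.1, 3.1) in frame 1 and (5.5, 2.3) in frame 2.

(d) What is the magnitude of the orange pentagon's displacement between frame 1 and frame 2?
0.5

The orange pentagon moved from (7.0, 2.9) to (6.5, 3.1), a distance of √(0.5² + 0.2²) ≈ 0.5.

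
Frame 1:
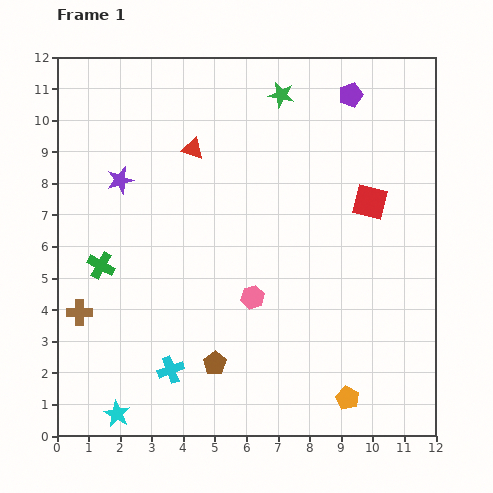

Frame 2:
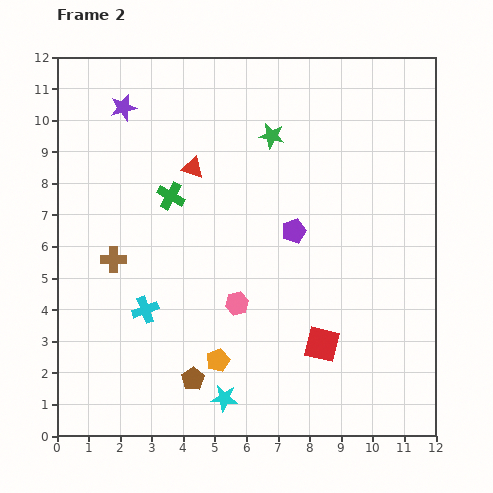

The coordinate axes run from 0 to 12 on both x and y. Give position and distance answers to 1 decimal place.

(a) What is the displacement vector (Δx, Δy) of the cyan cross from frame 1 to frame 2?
(-0.8, 1.9)

The cyan cross was at (3.6, 2.1) in frame 1 and (2.8, 4.0) in frame 2.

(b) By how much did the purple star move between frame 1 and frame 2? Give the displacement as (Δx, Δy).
(0.1, 2.3)

The purple star was at (2.0, 8.1) in frame 1 and (2.1, 10.4) in frame 2.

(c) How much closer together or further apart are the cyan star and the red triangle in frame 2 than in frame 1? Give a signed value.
-1.3

Distance in frame 1: 8.7. Distance in frame 2: 7.4.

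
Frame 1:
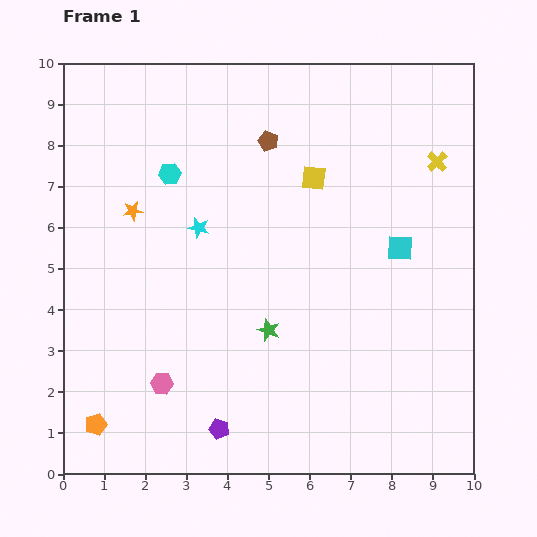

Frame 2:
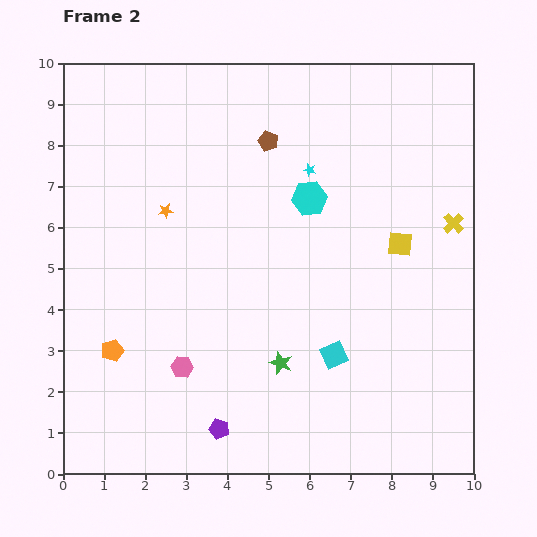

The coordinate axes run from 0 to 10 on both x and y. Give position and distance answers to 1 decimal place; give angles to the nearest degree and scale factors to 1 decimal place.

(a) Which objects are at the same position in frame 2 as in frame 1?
the brown pentagon, the purple pentagon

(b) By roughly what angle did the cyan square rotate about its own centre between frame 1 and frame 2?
27° counter-clockwise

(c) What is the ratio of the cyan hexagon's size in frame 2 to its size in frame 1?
1.6×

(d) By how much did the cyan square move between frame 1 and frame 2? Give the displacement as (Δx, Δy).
(-1.6, -2.6)

The cyan square was at (8.2, 5.5) in frame 1 and (6.6, 2.9) in frame 2.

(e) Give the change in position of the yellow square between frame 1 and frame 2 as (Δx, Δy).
(2.1, -1.6)

The yellow square was at (6.1, 7.2) in frame 1 and (8.2, 5.6) in frame 2.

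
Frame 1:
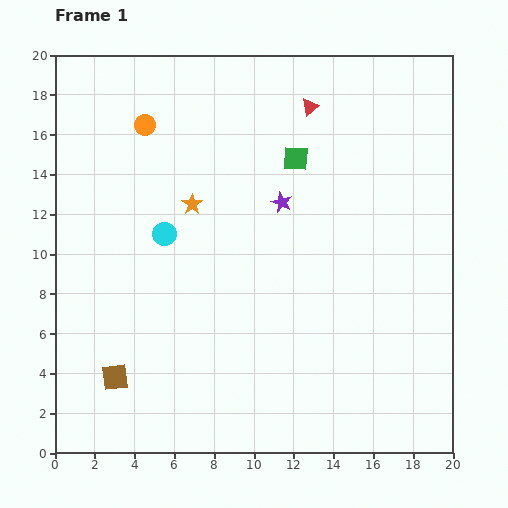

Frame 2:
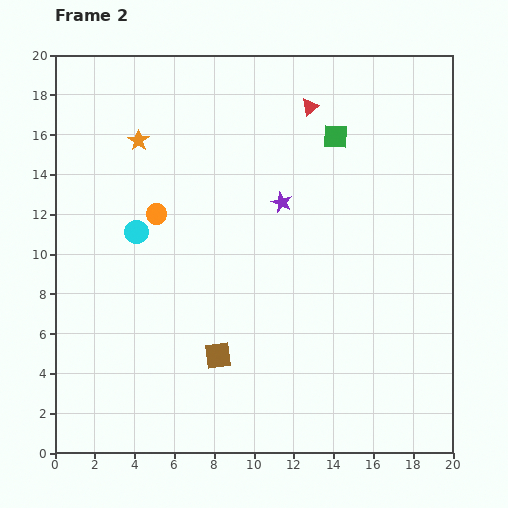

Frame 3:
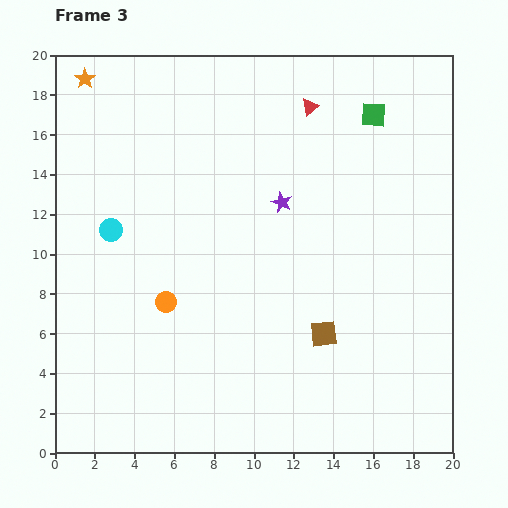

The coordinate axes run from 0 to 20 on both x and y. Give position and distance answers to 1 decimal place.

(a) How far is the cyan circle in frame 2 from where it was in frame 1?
1.4

The cyan circle moved from (5.5, 11.0) to (4.1, 11.1), a distance of √(1.4² + 0.1²) ≈ 1.4.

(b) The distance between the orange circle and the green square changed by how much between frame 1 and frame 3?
+6.2

Distance in frame 1: 7.8. Distance in frame 3: 14.0.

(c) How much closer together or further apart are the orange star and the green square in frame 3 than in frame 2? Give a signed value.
+4.7

Distance in frame 2: 9.9. Distance in frame 3: 14.6.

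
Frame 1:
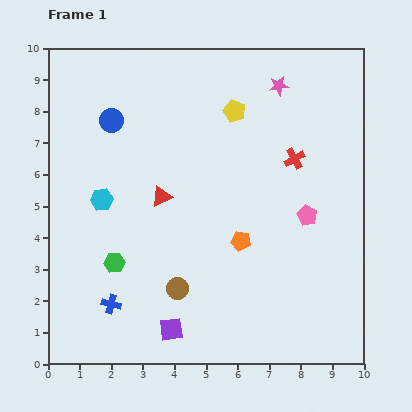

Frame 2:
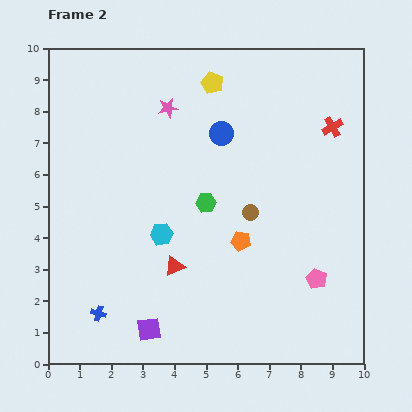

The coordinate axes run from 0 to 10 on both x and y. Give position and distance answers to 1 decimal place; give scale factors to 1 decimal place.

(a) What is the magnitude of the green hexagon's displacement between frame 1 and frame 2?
3.5

The green hexagon moved from (2.1, 3.2) to (5.0, 5.1), a distance of √(2.9² + 1.9²) ≈ 3.5.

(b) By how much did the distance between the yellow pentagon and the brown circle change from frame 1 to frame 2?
-1.6

Distance in frame 1: 5.9. Distance in frame 2: 4.3.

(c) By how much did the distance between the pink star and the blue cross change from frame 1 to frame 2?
-1.8

Distance in frame 1: 8.7. Distance in frame 2: 6.9.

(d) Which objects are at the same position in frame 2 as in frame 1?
the orange pentagon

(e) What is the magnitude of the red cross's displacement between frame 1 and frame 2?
1.6

The red cross moved from (7.8, 6.5) to (9.0, 7.5), a distance of √(1.2² + 1.0²) ≈ 1.6.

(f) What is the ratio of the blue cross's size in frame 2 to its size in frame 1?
0.8×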